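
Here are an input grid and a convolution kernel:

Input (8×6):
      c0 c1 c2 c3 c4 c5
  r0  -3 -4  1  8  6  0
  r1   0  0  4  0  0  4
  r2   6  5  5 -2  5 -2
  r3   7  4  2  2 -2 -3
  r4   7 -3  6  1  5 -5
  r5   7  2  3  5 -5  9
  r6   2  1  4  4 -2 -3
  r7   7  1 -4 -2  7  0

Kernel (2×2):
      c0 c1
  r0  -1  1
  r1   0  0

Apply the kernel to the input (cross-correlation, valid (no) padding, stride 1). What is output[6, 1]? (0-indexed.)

3

The receptive field on the input at this output position is [1 4 / 1 -4]. Elementwise product with the kernel and sum: 1·-1 + 4·1.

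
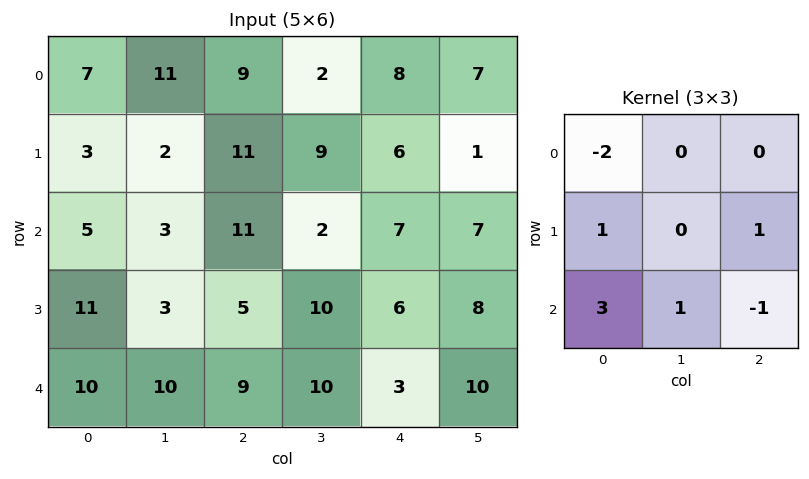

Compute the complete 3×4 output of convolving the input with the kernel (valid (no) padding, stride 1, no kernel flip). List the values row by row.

Output[0,0]: The receptive field on the input at this output position is [7 11 9 / 3 2 11 / 5 3 11]. Elementwise product with the kernel and sum: 7·-2 + 3·1 + 11·1 + 5·3 + 3·1 + 11·-1.

7 7 27 12
41 5 15 19
37 36 23 37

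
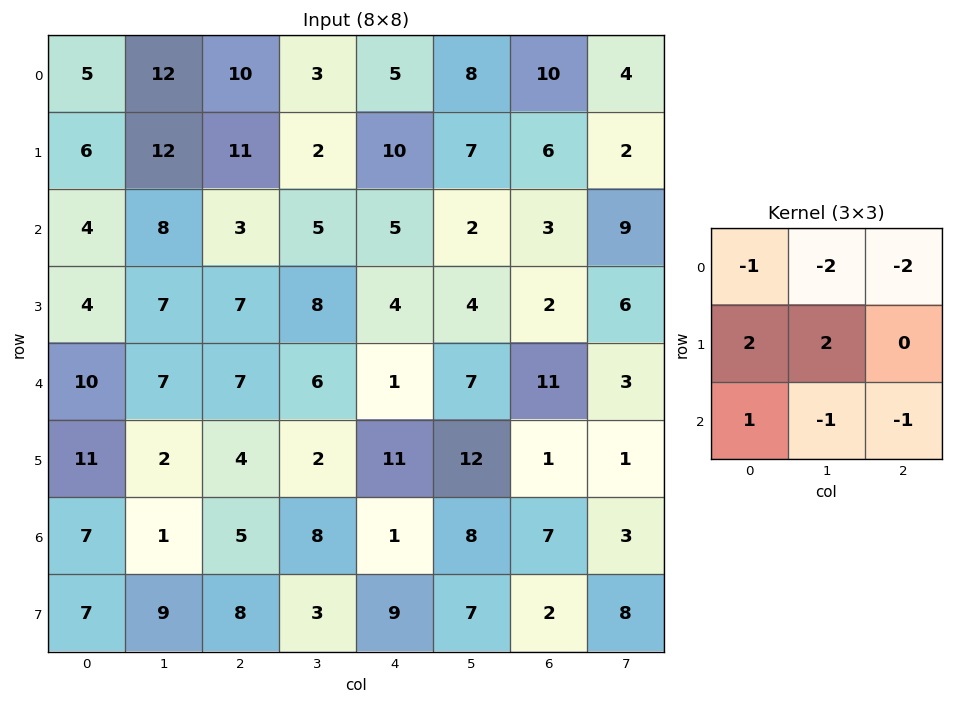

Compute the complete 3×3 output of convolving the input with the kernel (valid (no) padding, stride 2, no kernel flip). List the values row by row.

-20 -7 -7
-8 7 -16
-11 -13 -5

Output[0,0]: The receptive field on the input at this output position is [5 12 10 / 6 12 11 / 4 8 3]. Elementwise product with the kernel and sum: 5·-1 + 12·-2 + 10·-2 + 6·2 + 12·2 + 4·1 + 8·-1 + 3·-1.
Output[0,1]: The receptive field on the input at this output position is [10 3 5 / 11 2 10 / 3 5 5]. Elementwise product with the kernel and sum: 10·-1 + 3·-2 + 5·-2 + 11·2 + 2·2 + 3·1 + 5·-1 + 5·-1.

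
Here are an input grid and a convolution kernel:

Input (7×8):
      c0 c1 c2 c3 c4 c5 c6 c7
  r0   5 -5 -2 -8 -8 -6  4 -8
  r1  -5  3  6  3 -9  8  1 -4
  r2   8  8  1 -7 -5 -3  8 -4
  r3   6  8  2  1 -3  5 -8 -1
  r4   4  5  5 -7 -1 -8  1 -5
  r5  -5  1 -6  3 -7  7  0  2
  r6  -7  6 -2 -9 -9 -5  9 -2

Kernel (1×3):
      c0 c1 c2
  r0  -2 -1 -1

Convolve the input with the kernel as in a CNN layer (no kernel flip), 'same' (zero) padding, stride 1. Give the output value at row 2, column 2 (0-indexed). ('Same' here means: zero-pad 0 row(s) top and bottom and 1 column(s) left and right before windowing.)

-10

The receptive field on the zero-padded input at this output position is [8 1 -7]. Elementwise product with the kernel and sum: 8·-2 + 1·-1 + -7·-1.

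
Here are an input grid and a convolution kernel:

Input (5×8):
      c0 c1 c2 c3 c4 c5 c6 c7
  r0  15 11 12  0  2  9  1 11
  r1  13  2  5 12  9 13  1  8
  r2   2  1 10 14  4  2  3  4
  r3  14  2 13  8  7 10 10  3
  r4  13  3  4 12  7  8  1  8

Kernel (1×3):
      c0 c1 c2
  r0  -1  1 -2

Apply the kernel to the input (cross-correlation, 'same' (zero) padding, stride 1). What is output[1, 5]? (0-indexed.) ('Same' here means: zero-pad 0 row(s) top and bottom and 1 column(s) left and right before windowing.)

The receptive field on the zero-padded input at this output position is [9 13 1]. Elementwise product with the kernel and sum: 9·-1 + 13·1 + 1·-2.

2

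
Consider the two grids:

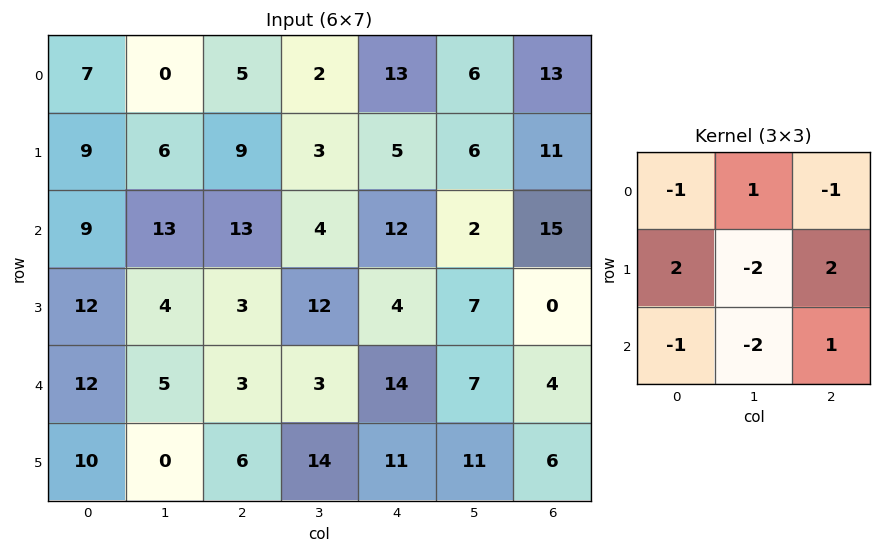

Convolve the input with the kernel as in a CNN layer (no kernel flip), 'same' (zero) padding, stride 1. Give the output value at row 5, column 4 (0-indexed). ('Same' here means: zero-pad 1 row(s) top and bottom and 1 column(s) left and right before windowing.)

The receptive field on the zero-padded input at this output position is [3 14 7 / 14 11 11 / 0 0 0]. Elementwise product with the kernel and sum: 3·-1 + 14·1 + 7·-1 + 14·2 + 11·-2 + 11·2 + 0·-1 + 0·-2 + 0·1.

32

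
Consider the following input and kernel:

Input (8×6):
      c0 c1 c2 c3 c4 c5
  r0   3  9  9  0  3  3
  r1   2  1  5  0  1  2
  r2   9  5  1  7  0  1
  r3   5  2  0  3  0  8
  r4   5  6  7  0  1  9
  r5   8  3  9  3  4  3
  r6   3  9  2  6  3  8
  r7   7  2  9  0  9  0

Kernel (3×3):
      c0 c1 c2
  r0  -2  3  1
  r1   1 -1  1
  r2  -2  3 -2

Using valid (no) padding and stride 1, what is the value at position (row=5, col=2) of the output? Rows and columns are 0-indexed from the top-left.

-42

The receptive field on the input at this output position is [9 3 4 / 2 6 3 / 9 0 9]. Elementwise product with the kernel and sum: 9·-2 + 3·3 + 4·1 + 2·1 + 6·-1 + 3·1 + 9·-2 + 0·3 + 9·-2.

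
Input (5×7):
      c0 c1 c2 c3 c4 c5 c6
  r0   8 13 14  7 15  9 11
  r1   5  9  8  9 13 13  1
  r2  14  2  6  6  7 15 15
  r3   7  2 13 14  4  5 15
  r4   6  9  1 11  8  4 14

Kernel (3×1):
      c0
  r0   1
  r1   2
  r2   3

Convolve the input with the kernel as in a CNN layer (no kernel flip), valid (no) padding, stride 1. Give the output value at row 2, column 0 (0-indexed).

The receptive field on the input at this output position is [14 / 7 / 6]. Elementwise product with the kernel and sum: 14·1 + 7·2 + 6·3.

46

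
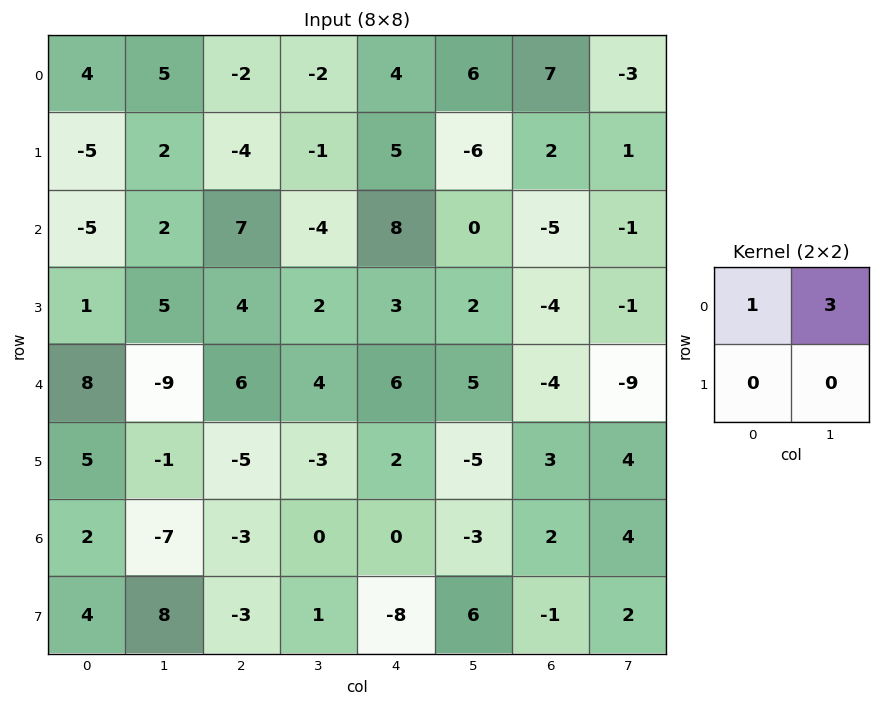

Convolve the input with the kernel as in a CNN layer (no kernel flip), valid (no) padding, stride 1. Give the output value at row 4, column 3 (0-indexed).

The receptive field on the input at this output position is [4 6 / -3 2]. Elementwise product with the kernel and sum: 4·1 + 6·3.

22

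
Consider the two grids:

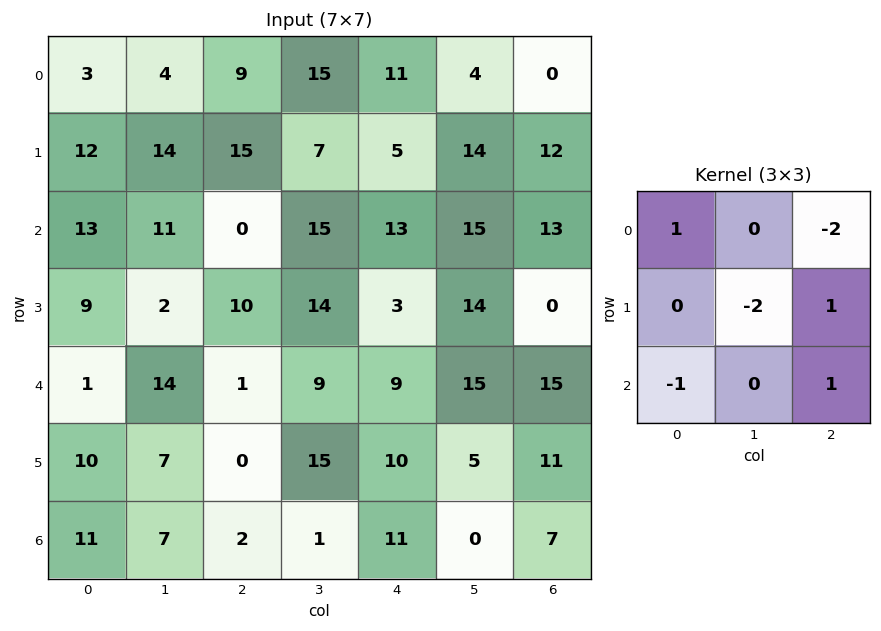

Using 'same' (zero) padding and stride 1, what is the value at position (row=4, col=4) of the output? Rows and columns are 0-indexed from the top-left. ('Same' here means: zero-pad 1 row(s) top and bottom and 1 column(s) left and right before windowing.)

The receptive field on the zero-padded input at this output position is [14 3 14 / 9 9 15 / 15 10 5]. Elementwise product with the kernel and sum: 14·1 + 14·-2 + 9·-2 + 15·1 + 15·-1 + 5·1.

-27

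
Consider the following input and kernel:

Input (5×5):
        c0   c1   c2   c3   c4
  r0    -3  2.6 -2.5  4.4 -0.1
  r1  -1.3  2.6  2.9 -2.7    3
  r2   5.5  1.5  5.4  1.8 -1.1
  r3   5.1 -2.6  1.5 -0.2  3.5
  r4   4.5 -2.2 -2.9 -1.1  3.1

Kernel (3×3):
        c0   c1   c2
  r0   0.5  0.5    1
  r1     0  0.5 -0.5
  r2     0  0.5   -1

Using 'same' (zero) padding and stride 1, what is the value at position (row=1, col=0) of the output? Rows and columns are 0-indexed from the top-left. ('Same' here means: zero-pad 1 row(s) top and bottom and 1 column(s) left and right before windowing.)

0.4

The receptive field on the zero-padded input at this output position is [0 -3 2.6 / 0 -1.3 2.6 / 0 5.5 1.5]. Elementwise product with the kernel and sum: 0·0.5 + -3·0.5 + 2.6·1 + -1.3·0.5 + 2.6·-0.5 + 5.5·0.5 + 1.5·-1.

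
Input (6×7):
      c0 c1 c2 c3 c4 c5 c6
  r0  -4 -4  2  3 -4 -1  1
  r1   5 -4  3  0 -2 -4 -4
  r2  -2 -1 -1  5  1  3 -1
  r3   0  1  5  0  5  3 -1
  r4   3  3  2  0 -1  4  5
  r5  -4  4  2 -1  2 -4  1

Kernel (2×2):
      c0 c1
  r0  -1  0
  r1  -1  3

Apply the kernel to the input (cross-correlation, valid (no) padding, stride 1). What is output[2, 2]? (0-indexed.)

The receptive field on the input at this output position is [-1 5 / 5 0]. Elementwise product with the kernel and sum: -1·-1 + 5·-1 + 0·3.

-4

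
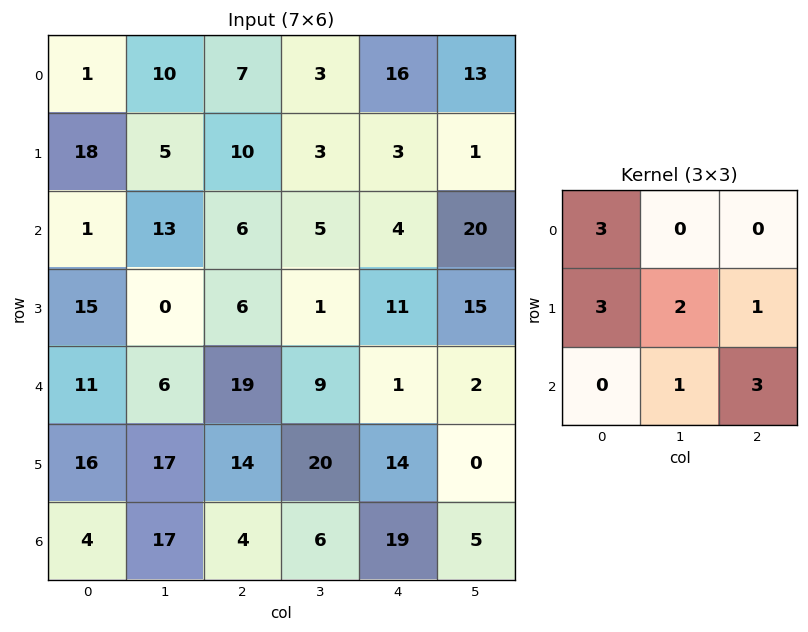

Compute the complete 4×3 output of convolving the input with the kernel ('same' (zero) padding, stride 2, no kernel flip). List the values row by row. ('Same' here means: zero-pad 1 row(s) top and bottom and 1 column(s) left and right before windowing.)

45 66 60
30 80 108
95 139 48
25 116 121

Output[0,0]: The receptive field on the zero-padded input at this output position is [0 0 0 / 0 1 10 / 0 18 5]. Elementwise product with the kernel and sum: 0·3 + 0·3 + 1·2 + 10·1 + 18·1 + 5·3.
Output[0,1]: The receptive field on the zero-padded input at this output position is [0 0 0 / 10 7 3 / 5 10 3]. Elementwise product with the kernel and sum: 0·3 + 10·3 + 7·2 + 3·1 + 10·1 + 3·3.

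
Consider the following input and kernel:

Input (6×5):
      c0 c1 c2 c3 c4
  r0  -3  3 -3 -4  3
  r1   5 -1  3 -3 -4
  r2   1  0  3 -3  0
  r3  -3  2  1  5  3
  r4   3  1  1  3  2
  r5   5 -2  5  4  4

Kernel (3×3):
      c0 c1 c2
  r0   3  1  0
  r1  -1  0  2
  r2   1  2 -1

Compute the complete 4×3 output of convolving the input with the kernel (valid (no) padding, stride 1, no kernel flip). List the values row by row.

-7 10 -27
19 -7 11
12 11 16
-12 16 20

Output[0,0]: The receptive field on the input at this output position is [-3 3 -3 / 5 -1 3 / 1 0 3]. Elementwise product with the kernel and sum: -3·3 + 3·1 + 5·-1 + 3·2 + 1·1 + 0·2 + 3·-1.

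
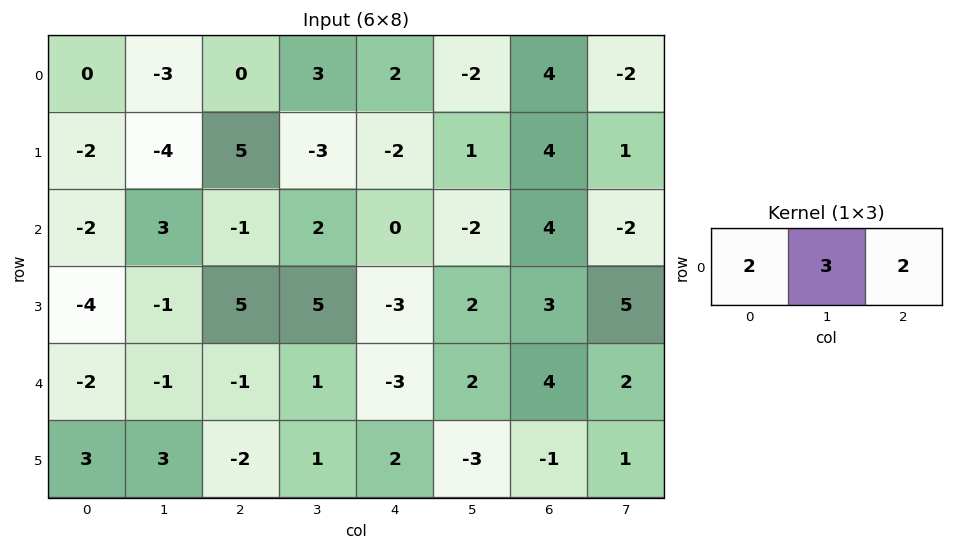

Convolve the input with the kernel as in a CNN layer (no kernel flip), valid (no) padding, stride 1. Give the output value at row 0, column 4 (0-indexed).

6

The receptive field on the input at this output position is [2 -2 4]. Elementwise product with the kernel and sum: 2·2 + -2·3 + 4·2.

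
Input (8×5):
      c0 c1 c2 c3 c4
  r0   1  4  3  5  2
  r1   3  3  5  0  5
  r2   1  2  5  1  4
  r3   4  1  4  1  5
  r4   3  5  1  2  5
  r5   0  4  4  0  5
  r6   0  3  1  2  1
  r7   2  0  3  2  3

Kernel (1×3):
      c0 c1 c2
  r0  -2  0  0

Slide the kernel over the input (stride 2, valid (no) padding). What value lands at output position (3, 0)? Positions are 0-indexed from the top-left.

0

The receptive field on the input at this output position is [0 3 1]. Elementwise product with the kernel and sum: 0·-2.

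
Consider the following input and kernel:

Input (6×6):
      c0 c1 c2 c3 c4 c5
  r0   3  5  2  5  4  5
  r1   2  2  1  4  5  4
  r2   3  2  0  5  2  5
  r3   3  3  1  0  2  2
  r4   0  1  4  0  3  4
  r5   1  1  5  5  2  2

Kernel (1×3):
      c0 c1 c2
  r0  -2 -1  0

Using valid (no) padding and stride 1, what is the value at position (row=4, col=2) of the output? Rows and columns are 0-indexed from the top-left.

The receptive field on the input at this output position is [4 0 3]. Elementwise product with the kernel and sum: 4·-2 + 0·-1.

-8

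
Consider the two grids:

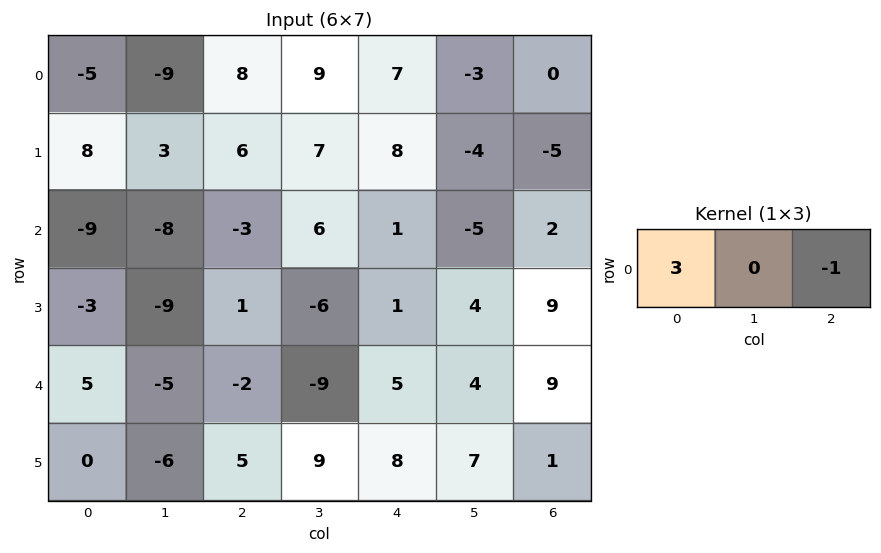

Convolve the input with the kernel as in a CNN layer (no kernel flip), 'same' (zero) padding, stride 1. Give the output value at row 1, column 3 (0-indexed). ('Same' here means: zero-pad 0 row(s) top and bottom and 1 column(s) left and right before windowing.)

The receptive field on the zero-padded input at this output position is [6 7 8]. Elementwise product with the kernel and sum: 6·3 + 8·-1.

10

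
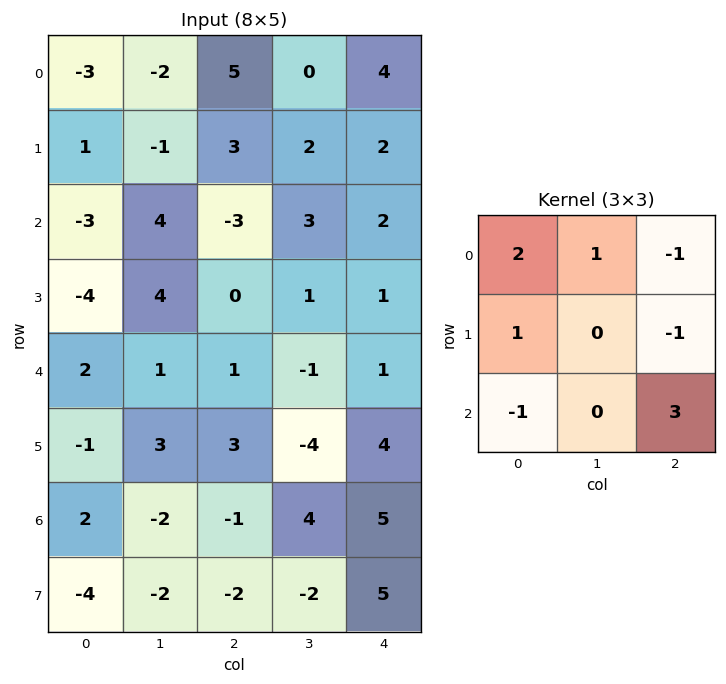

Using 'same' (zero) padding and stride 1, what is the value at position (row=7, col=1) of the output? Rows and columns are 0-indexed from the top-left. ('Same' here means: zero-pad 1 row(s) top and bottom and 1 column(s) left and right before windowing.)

1

The receptive field on the zero-padded input at this output position is [2 -2 -1 / -4 -2 -2 / 0 0 0]. Elementwise product with the kernel and sum: 2·2 + -2·1 + -1·-1 + -4·1 + -2·-1 + 0·-1 + 0·3.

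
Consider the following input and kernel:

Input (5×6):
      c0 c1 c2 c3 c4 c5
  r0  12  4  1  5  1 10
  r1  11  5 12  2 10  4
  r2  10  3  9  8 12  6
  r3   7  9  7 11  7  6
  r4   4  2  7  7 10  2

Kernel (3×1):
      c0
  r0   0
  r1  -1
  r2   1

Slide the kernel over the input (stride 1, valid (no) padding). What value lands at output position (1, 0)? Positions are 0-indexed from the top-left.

The receptive field on the input at this output position is [11 / 10 / 7]. Elementwise product with the kernel and sum: 10·-1 + 7·1.

-3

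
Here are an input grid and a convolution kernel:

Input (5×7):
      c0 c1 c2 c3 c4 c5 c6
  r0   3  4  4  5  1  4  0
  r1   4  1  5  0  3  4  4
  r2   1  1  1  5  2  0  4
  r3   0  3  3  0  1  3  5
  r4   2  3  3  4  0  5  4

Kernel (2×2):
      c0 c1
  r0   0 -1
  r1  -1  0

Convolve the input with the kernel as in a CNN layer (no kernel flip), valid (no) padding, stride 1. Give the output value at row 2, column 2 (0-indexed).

The receptive field on the input at this output position is [1 5 / 3 0]. Elementwise product with the kernel and sum: 5·-1 + 3·-1.

-8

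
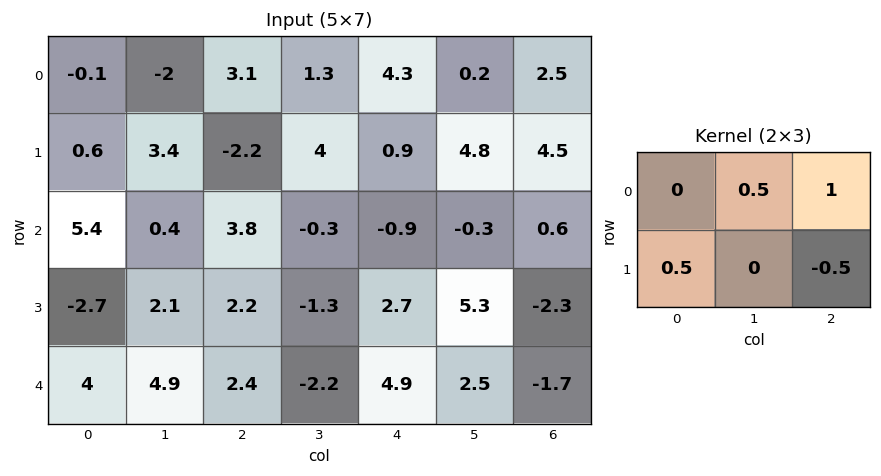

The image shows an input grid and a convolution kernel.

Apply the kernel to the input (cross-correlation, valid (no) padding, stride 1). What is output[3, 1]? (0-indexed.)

3.35

The receptive field on the input at this output position is [2.1 2.2 -1.3 / 4.9 2.4 -2.2]. Elementwise product with the kernel and sum: 2.2·0.5 + -1.3·1 + 4.9·0.5 + -2.2·-0.5.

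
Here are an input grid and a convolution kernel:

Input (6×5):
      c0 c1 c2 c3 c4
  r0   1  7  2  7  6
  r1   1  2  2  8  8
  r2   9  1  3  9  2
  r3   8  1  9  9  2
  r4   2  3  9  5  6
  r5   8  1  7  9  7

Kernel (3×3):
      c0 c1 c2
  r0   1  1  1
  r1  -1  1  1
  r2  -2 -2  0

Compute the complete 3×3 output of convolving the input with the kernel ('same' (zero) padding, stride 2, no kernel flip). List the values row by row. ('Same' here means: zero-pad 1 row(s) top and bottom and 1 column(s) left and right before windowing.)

6 -6 -33
-3 3 -13
-2 14 -20

Output[0,0]: The receptive field on the zero-padded input at this output position is [0 0 0 / 0 1 7 / 0 1 2]. Elementwise product with the kernel and sum: 0·1 + 0·1 + 0·1 + 0·-1 + 1·1 + 7·1 + 0·-2 + 1·-2.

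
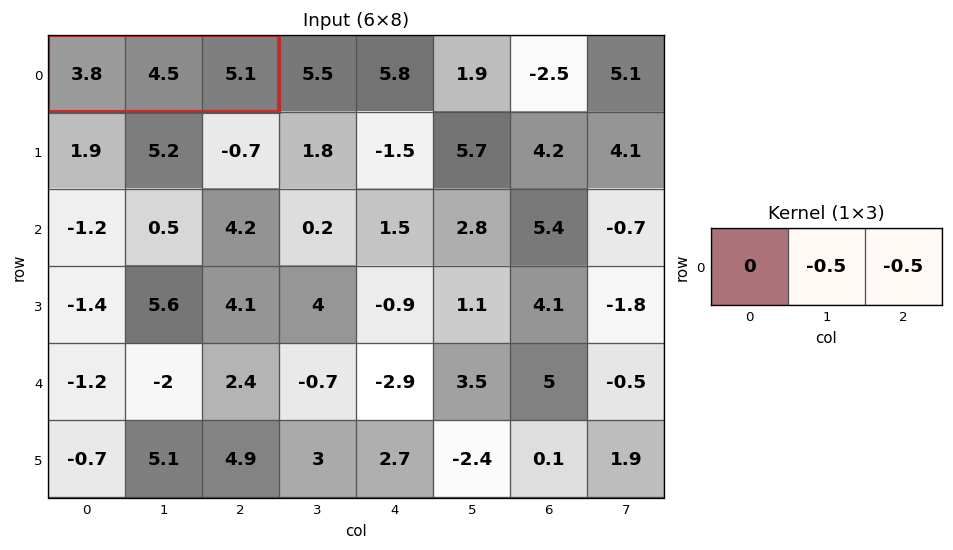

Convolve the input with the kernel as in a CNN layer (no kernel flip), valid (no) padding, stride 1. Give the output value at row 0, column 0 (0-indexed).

-4.8

The receptive field on the input at this output position is [3.8 4.5 5.1]. Elementwise product with the kernel and sum: 4.5·-0.5 + 5.1·-0.5.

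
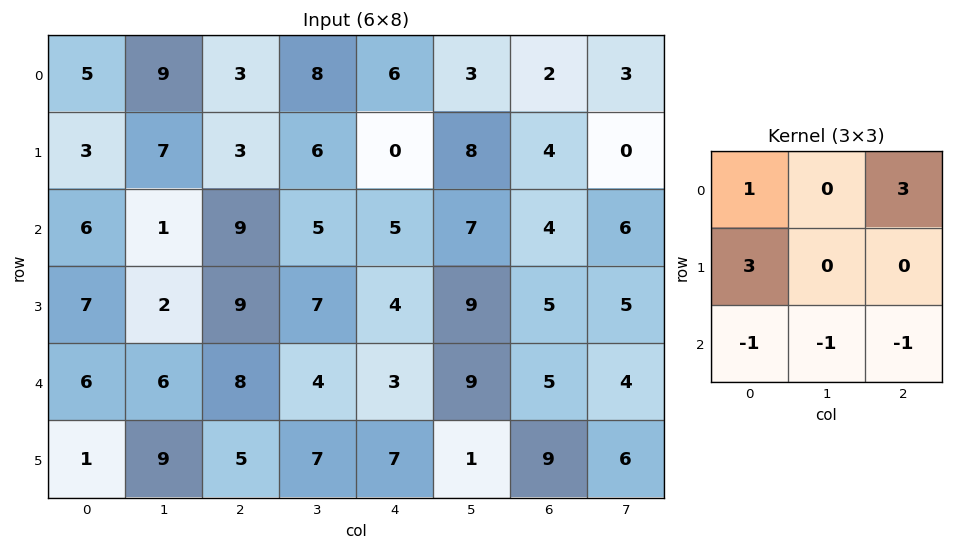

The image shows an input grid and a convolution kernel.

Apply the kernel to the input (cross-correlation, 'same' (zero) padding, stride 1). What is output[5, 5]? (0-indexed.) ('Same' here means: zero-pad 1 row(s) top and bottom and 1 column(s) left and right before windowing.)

39

The receptive field on the zero-padded input at this output position is [3 9 5 / 7 1 9 / 0 0 0]. Elementwise product with the kernel and sum: 3·1 + 5·3 + 7·3 + 0·-1 + 0·-1 + 0·-1.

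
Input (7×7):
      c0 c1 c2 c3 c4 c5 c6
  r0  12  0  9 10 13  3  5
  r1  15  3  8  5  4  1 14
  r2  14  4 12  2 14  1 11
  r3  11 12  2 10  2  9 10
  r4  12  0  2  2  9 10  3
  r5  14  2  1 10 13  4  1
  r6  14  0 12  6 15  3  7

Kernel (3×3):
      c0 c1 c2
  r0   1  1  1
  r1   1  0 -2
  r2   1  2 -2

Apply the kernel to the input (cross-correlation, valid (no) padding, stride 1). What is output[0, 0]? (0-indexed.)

The receptive field on the input at this output position is [12 0 9 / 15 3 8 / 14 4 12]. Elementwise product with the kernel and sum: 12·1 + 0·1 + 9·1 + 15·1 + 8·-2 + 14·1 + 4·2 + 12·-2.

18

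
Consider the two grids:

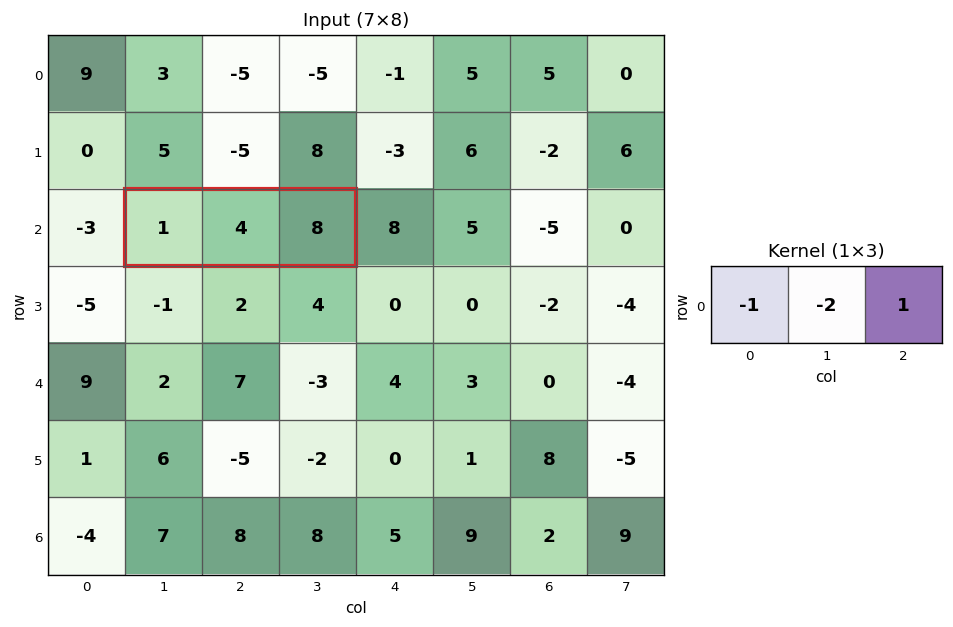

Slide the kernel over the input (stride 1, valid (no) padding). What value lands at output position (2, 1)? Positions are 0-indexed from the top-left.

-1

The receptive field on the input at this output position is [1 4 8]. Elementwise product with the kernel and sum: 1·-1 + 4·-2 + 8·1.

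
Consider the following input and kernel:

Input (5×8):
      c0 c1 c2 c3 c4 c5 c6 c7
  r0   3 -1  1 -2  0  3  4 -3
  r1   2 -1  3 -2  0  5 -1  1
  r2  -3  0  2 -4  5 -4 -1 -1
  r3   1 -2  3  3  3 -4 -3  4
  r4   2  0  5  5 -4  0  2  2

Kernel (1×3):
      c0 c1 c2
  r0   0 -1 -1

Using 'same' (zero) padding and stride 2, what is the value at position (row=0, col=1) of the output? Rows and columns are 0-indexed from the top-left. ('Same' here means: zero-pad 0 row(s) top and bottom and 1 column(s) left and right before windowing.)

The receptive field on the zero-padded input at this output position is [-1 1 -2]. Elementwise product with the kernel and sum: 1·-1 + -2·-1.

1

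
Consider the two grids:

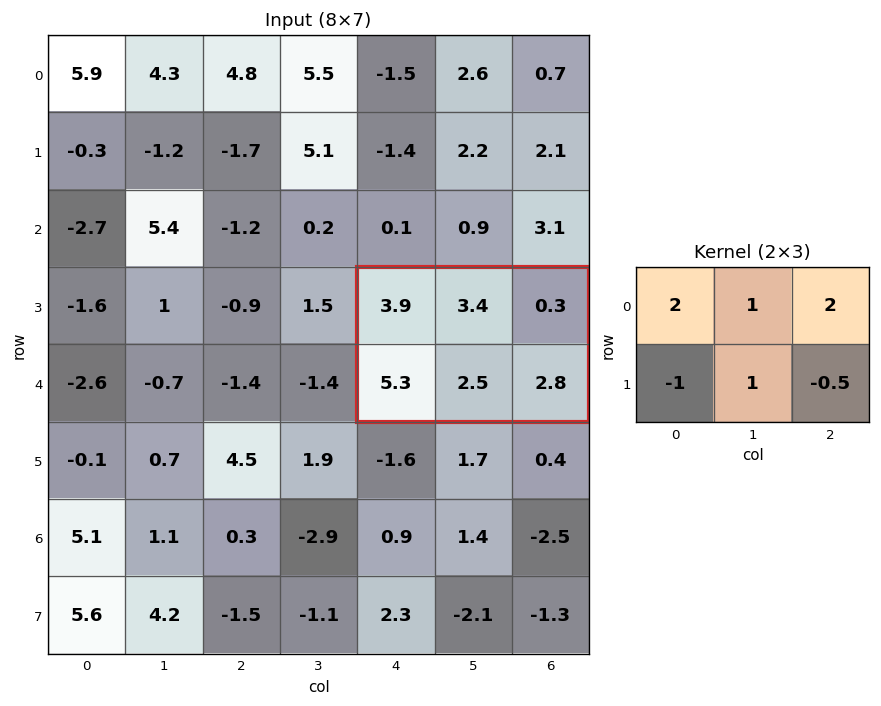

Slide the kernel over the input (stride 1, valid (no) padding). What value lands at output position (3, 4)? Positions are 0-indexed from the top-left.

7.6

The receptive field on the input at this output position is [3.9 3.4 0.3 / 5.3 2.5 2.8]. Elementwise product with the kernel and sum: 3.9·2 + 3.4·1 + 0.3·2 + 5.3·-1 + 2.5·1 + 2.8·-0.5.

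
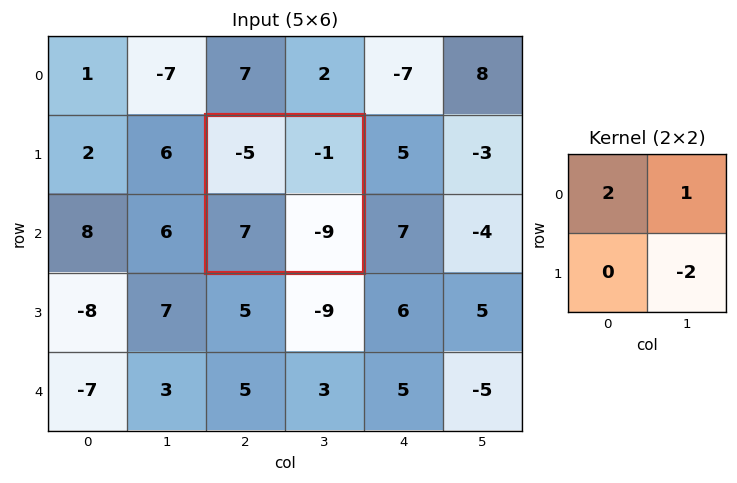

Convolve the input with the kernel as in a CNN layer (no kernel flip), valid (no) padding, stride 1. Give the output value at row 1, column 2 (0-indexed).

7

The receptive field on the input at this output position is [-5 -1 / 7 -9]. Elementwise product with the kernel and sum: -5·2 + -1·1 + -9·-2.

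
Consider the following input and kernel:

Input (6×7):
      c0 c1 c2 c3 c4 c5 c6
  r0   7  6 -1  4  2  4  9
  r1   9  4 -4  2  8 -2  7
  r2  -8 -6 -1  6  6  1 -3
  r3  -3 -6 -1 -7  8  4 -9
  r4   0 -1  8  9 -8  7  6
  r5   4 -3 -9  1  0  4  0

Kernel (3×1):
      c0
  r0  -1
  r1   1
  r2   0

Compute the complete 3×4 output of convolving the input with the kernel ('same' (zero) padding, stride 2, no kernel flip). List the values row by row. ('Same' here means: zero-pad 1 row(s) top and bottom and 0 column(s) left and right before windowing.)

Output[0,0]: The receptive field on the zero-padded input at this output position is [0 / 7 / 9]. Elementwise product with the kernel and sum: 0·-1 + 7·1.

7 -1 2 9
-17 3 -2 -10
3 9 -16 15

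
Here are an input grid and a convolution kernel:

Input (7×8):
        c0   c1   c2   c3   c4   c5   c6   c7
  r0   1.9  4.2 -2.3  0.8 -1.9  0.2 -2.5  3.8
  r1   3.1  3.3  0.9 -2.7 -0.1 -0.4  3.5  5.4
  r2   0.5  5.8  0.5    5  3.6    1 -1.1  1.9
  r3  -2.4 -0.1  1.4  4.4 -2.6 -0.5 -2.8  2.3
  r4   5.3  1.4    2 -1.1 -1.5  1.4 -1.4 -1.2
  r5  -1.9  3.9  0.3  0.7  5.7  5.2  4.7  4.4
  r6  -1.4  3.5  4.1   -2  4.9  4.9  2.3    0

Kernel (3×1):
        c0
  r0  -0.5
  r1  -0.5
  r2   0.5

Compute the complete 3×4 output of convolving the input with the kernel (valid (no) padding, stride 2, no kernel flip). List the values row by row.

-2.25 0.95 2.8 -1.05
3.6 0.05 -1.25 1.25
-2.4 0.9 0.35 -0.5

Output[0,0]: The receptive field on the input at this output position is [1.9 / 3.1 / 0.5]. Elementwise product with the kernel and sum: 1.9·-0.5 + 3.1·-0.5 + 0.5·0.5.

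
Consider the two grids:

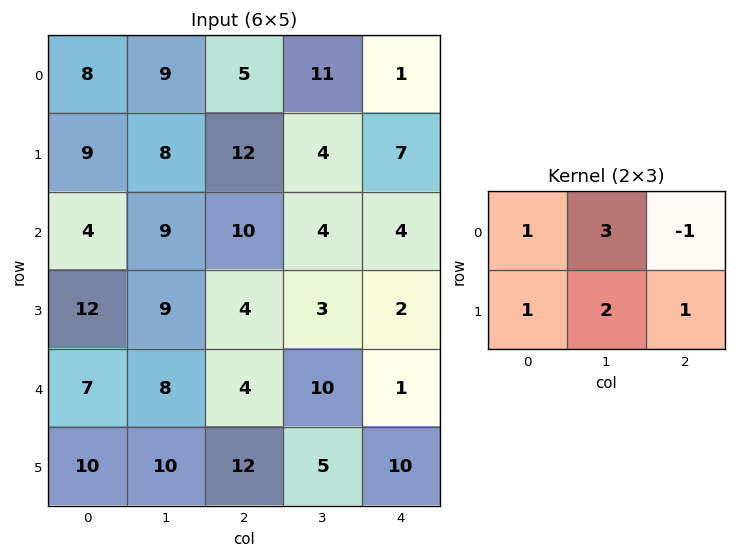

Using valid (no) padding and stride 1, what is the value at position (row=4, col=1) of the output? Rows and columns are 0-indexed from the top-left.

49

The receptive field on the input at this output position is [8 4 10 / 10 12 5]. Elementwise product with the kernel and sum: 8·1 + 4·3 + 10·-1 + 10·1 + 12·2 + 5·1.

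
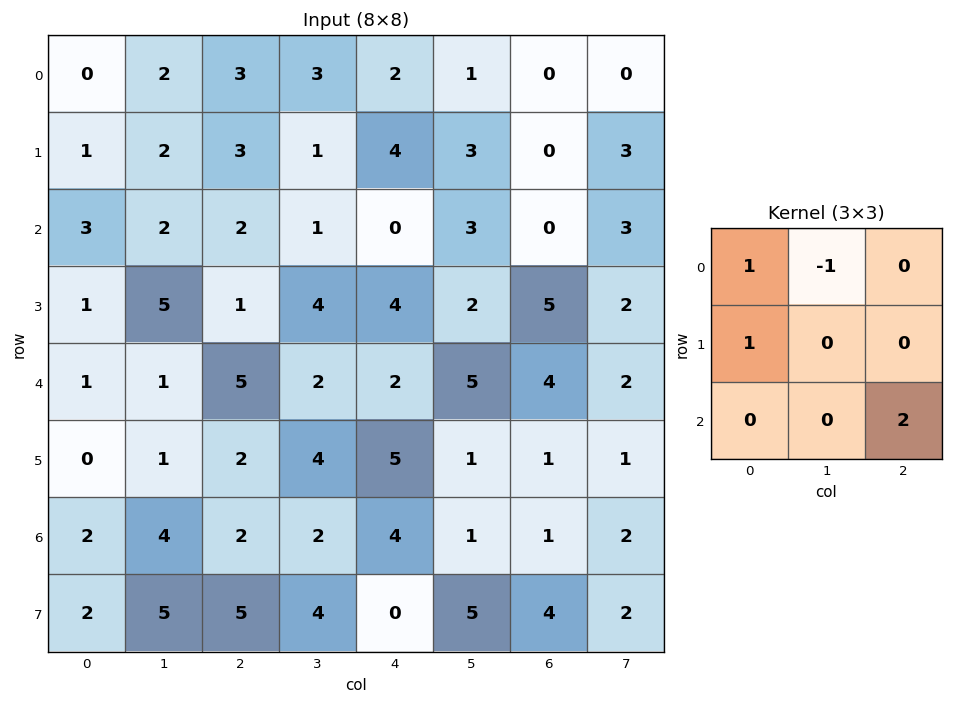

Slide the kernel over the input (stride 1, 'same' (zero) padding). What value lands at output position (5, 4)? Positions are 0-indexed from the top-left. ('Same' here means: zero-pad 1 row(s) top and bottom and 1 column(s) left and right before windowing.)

The receptive field on the zero-padded input at this output position is [2 2 5 / 4 5 1 / 2 4 1]. Elementwise product with the kernel and sum: 2·1 + 2·-1 + 4·1 + 1·2.

6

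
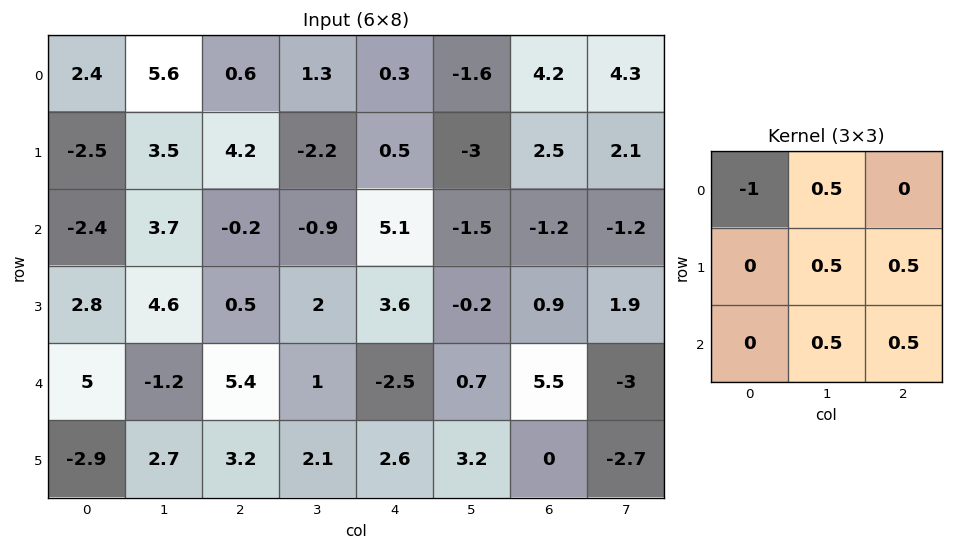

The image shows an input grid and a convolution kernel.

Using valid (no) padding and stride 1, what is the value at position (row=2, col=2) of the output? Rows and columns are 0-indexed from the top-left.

The receptive field on the input at this output position is [-0.2 -0.9 5.1 / 0.5 2 3.6 / 5.4 1 -2.5]. Elementwise product with the kernel and sum: -0.2·-1 + -0.9·0.5 + 2·0.5 + 3.6·0.5 + 1·0.5 + -2.5·0.5.

1.8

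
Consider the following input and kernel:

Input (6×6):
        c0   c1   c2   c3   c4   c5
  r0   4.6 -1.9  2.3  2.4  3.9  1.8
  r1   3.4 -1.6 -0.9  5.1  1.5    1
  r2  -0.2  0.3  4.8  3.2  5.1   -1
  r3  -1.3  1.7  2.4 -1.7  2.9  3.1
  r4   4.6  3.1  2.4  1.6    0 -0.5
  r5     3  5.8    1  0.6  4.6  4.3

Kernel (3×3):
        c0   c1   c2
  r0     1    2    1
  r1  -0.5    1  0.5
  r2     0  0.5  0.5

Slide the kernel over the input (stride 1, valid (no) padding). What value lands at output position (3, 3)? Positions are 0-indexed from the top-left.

The receptive field on the input at this output position is [-1.7 2.9 3.1 / 1.6 0 -0.5 / 0.6 4.6 4.3]. Elementwise product with the kernel and sum: -1.7·1 + 2.9·2 + 3.1·1 + 1.6·-0.5 + 0·1 + -0.5·0.5 + 4.6·0.5 + 4.3·0.5.

10.6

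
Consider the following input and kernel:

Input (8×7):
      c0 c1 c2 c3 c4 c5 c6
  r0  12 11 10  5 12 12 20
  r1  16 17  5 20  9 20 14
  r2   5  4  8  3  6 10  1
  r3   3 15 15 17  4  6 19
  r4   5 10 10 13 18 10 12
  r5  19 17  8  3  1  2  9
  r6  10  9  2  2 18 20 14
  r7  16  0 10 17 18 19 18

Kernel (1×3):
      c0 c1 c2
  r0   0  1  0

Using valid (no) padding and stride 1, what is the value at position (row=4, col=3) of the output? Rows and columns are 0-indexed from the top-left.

18

The receptive field on the input at this output position is [13 18 10]. Elementwise product with the kernel and sum: 18·1.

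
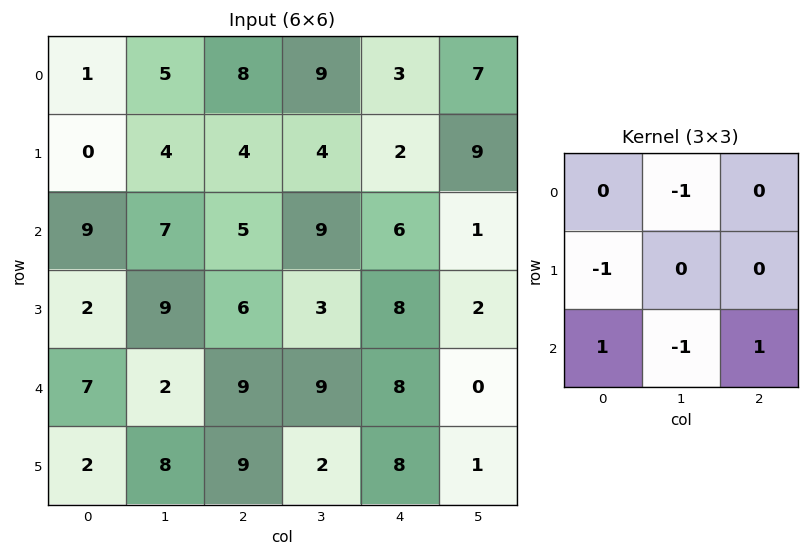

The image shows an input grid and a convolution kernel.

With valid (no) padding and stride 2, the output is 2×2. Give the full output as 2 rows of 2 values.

2 -11
5 -7

Output[0,0]: The receptive field on the input at this output position is [1 5 8 / 0 4 4 / 9 7 5]. Elementwise product with the kernel and sum: 5·-1 + 0·-1 + 9·1 + 7·-1 + 5·1.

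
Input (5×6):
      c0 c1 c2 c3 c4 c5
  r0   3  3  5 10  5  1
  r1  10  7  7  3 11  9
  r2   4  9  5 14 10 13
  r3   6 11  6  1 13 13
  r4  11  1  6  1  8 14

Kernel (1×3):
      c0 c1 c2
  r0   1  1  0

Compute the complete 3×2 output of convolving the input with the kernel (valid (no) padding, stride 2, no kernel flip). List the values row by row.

Output[0,0]: The receptive field on the input at this output position is [3 3 5]. Elementwise product with the kernel and sum: 3·1 + 3·1.
Output[0,1]: The receptive field on the input at this output position is [5 10 5]. Elementwise product with the kernel and sum: 5·1 + 10·1.

6 15
13 19
12 7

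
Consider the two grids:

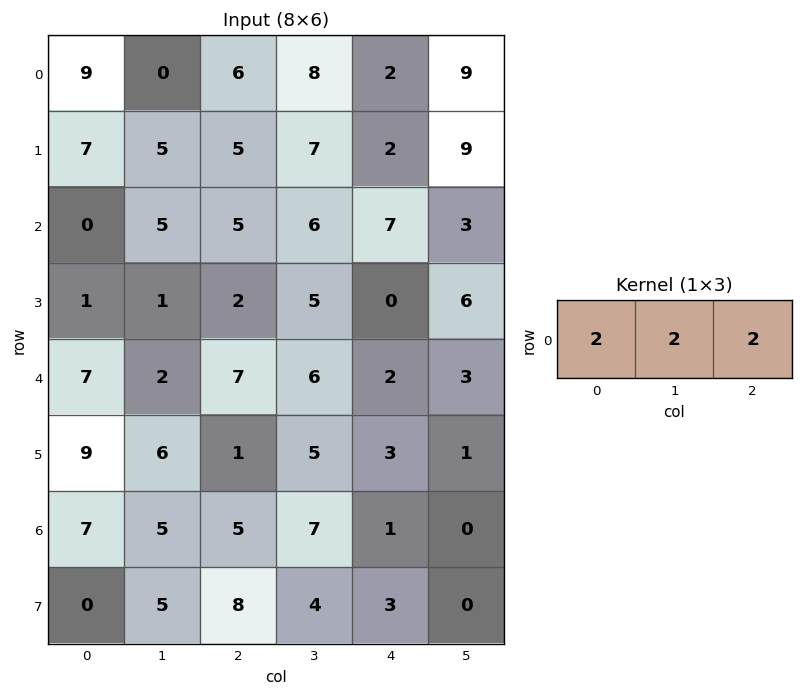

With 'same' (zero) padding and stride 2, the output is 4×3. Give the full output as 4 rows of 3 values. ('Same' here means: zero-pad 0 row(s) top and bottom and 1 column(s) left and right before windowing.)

18 28 38
10 32 32
18 30 22
24 34 16

Output[0,0]: The receptive field on the zero-padded input at this output position is [0 9 0]. Elementwise product with the kernel and sum: 0·2 + 9·2 + 0·2.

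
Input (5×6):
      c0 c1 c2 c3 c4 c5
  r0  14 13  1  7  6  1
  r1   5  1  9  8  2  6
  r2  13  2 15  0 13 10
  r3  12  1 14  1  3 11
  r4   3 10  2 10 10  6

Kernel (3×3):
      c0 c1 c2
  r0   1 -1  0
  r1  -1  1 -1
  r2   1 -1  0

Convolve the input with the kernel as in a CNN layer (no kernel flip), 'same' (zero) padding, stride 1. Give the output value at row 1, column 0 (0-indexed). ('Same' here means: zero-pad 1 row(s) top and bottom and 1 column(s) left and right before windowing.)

-23

The receptive field on the zero-padded input at this output position is [0 14 13 / 0 5 1 / 0 13 2]. Elementwise product with the kernel and sum: 0·1 + 14·-1 + 0·-1 + 5·1 + 1·-1 + 0·1 + 13·-1.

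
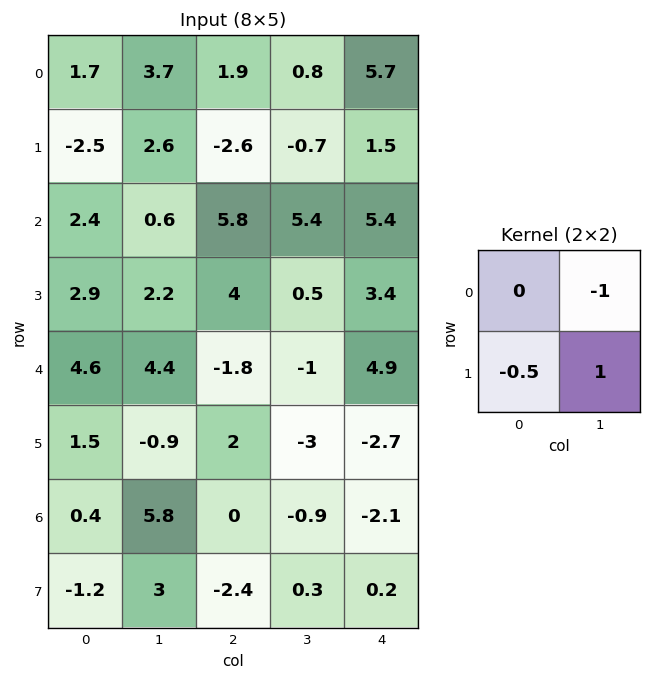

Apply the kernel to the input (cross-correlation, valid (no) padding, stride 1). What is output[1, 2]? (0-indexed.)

The receptive field on the input at this output position is [-2.6 -0.7 / 5.8 5.4]. Elementwise product with the kernel and sum: -0.7·-1 + 5.8·-0.5 + 5.4·1.

3.2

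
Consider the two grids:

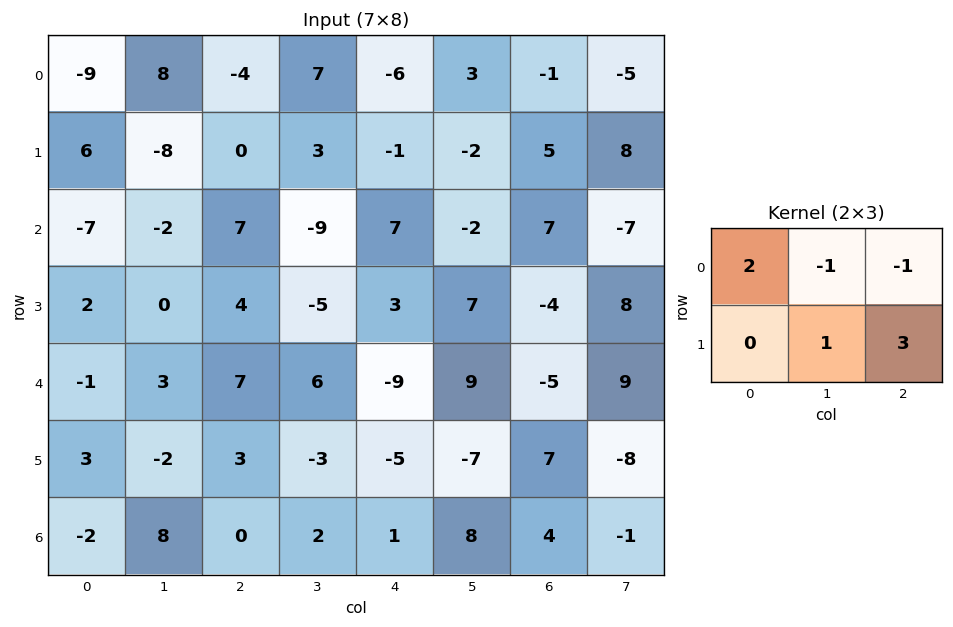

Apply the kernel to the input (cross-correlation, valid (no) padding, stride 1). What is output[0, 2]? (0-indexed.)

The receptive field on the input at this output position is [-4 7 -6 / 0 3 -1]. Elementwise product with the kernel and sum: -4·2 + 7·-1 + -6·-1 + 3·1 + -1·3.

-9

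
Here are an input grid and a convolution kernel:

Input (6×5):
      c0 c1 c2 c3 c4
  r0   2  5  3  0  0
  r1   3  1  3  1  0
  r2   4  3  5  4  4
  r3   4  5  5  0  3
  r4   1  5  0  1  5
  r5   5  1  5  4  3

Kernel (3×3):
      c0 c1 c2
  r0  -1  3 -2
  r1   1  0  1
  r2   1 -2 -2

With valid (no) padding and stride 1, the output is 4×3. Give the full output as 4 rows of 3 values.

Output[0,0]: The receptive field on the input at this output position is [2 5 3 / 3 1 3 / 4 3 5]. Elementwise product with the kernel and sum: 2·-1 + 5·3 + 3·-2 + 3·1 + 3·1 + 4·1 + 3·-2 + 5·-2.
Output[0,1]: The receptive field on the input at this output position is [5 3 0 / 1 3 1 / 3 5 4]. Elementwise product with the kernel and sum: 5·-1 + 3·3 + 0·-2 + 1·1 + 1·1 + 3·1 + 5·-2 + 4·-2.

1 -9 -11
-13 8 8
-5 12 -5
-5 -1 -15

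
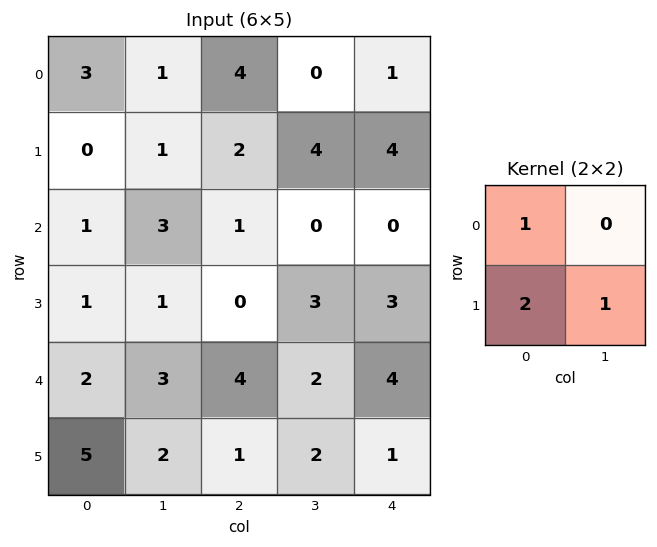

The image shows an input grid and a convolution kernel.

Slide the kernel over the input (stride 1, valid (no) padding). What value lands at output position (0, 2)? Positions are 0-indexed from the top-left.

12

The receptive field on the input at this output position is [4 0 / 2 4]. Elementwise product with the kernel and sum: 4·1 + 2·2 + 4·1.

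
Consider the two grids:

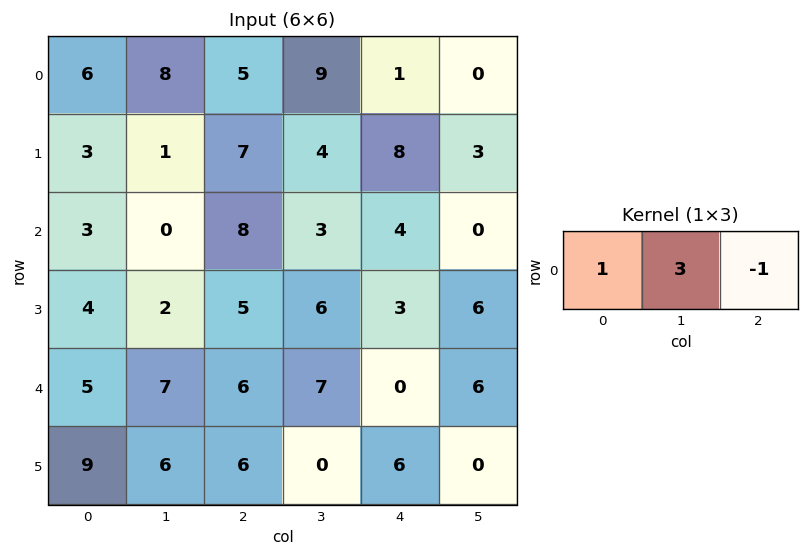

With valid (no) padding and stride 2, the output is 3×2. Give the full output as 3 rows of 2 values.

Output[0,0]: The receptive field on the input at this output position is [6 8 5]. Elementwise product with the kernel and sum: 6·1 + 8·3 + 5·-1.
Output[0,1]: The receptive field on the input at this output position is [5 9 1]. Elementwise product with the kernel and sum: 5·1 + 9·3 + 1·-1.

25 31
-5 13
20 27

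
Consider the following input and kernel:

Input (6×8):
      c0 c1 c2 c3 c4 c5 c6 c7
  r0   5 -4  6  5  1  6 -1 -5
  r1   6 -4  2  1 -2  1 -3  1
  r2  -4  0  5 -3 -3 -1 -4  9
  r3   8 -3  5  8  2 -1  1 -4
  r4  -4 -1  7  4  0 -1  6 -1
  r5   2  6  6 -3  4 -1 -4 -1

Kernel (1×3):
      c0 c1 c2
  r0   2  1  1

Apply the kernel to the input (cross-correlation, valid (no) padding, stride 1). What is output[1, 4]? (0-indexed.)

-6

The receptive field on the input at this output position is [-2 1 -3]. Elementwise product with the kernel and sum: -2·2 + 1·1 + -3·1.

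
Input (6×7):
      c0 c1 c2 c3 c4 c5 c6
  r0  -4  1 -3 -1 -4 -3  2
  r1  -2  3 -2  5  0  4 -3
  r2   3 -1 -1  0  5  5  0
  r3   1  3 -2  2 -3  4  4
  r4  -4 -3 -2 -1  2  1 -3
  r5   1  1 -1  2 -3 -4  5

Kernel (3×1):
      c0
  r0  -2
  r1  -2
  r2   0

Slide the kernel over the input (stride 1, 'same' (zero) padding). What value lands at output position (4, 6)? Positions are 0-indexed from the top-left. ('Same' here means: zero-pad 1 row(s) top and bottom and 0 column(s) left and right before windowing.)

-2

The receptive field on the zero-padded input at this output position is [4 / -3 / 5]. Elementwise product with the kernel and sum: 4·-2 + -3·-2.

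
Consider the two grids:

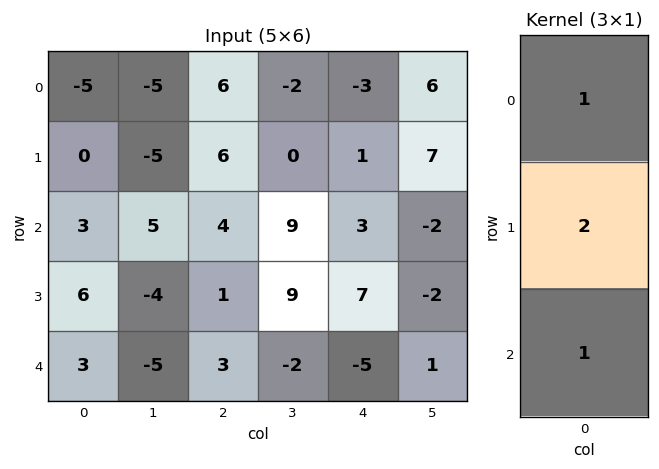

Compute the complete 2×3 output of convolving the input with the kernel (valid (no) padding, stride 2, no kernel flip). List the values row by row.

Output[0,0]: The receptive field on the input at this output position is [-5 / 0 / 3]. Elementwise product with the kernel and sum: -5·1 + 0·2 + 3·1.
Output[0,1]: The receptive field on the input at this output position is [6 / 6 / 4]. Elementwise product with the kernel and sum: 6·1 + 6·2 + 4·1.

-2 22 2
18 9 12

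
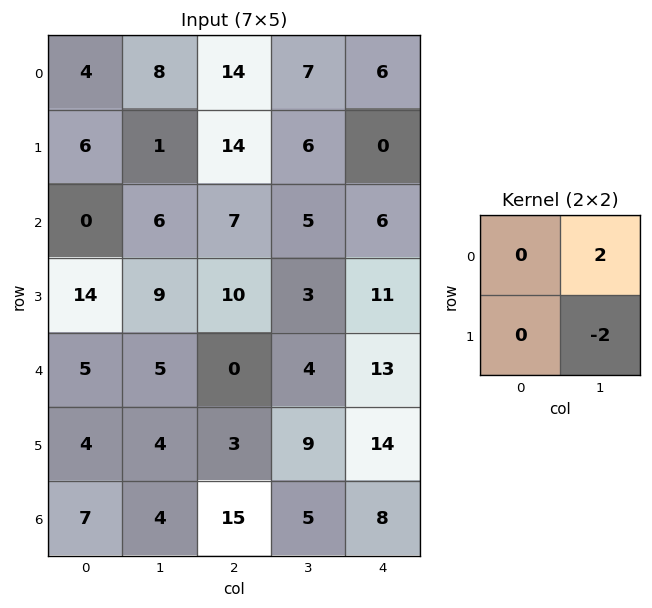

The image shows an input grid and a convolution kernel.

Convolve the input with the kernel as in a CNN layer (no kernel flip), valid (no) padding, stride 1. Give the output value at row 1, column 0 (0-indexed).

The receptive field on the input at this output position is [6 1 / 0 6]. Elementwise product with the kernel and sum: 1·2 + 6·-2.

-10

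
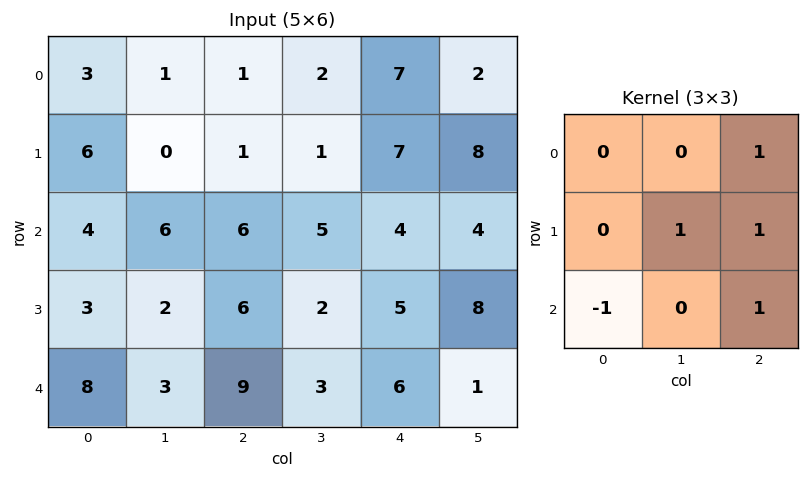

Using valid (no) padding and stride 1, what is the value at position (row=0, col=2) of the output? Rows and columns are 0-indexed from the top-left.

13

The receptive field on the input at this output position is [1 2 7 / 1 1 7 / 6 5 4]. Elementwise product with the kernel and sum: 7·1 + 1·1 + 7·1 + 6·-1 + 4·1.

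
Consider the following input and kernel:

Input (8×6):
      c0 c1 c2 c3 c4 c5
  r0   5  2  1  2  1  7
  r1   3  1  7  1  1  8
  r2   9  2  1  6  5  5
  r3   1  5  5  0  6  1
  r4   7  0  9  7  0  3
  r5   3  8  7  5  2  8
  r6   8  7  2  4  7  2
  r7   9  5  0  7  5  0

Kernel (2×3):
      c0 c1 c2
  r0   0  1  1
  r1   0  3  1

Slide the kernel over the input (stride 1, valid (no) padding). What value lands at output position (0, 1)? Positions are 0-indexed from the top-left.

25

The receptive field on the input at this output position is [2 1 2 / 1 7 1]. Elementwise product with the kernel and sum: 1·1 + 2·1 + 7·3 + 1·1.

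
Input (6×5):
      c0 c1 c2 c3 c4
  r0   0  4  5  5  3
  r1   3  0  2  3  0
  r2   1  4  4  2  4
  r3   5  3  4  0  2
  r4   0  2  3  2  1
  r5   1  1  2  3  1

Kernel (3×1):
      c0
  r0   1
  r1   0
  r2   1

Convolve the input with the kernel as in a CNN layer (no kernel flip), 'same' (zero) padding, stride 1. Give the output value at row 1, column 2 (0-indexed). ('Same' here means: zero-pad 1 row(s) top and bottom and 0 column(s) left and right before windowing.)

9

The receptive field on the zero-padded input at this output position is [5 / 2 / 4]. Elementwise product with the kernel and sum: 5·1 + 4·1.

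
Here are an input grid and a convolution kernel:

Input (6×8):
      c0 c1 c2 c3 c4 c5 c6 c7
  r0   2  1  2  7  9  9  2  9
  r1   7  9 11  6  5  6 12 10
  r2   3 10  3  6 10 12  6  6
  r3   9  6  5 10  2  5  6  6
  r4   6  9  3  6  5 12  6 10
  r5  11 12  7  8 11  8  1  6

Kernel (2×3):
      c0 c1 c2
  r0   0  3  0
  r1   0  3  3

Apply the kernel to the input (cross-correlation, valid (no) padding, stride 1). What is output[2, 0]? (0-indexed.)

The receptive field on the input at this output position is [3 10 3 / 9 6 5]. Elementwise product with the kernel and sum: 10·3 + 6·3 + 5·3.

63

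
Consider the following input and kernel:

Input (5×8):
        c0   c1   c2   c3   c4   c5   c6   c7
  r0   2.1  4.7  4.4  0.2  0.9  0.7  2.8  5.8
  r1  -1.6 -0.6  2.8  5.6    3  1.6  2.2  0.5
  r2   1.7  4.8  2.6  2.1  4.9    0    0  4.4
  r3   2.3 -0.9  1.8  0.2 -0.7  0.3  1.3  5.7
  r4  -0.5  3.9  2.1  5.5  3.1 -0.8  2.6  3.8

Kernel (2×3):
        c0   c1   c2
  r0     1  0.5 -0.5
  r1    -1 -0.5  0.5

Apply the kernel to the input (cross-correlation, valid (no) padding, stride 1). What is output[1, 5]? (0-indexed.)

4.65

The receptive field on the input at this output position is [1.6 2.2 0.5 / 0 0 4.4]. Elementwise product with the kernel and sum: 1.6·1 + 2.2·0.5 + 0.5·-0.5 + 0·-1 + 0·-0.5 + 4.4·0.5.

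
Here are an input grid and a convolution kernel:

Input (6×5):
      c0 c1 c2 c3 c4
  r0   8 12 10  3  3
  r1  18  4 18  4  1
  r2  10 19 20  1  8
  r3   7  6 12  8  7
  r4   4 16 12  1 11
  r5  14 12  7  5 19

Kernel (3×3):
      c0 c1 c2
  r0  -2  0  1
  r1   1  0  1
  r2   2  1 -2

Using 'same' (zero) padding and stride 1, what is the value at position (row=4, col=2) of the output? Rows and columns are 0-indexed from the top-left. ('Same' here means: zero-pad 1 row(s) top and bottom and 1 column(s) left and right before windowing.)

The receptive field on the zero-padded input at this output position is [6 12 8 / 16 12 1 / 12 7 5]. Elementwise product with the kernel and sum: 6·-2 + 8·1 + 16·1 + 1·1 + 12·2 + 7·1 + 5·-2.

34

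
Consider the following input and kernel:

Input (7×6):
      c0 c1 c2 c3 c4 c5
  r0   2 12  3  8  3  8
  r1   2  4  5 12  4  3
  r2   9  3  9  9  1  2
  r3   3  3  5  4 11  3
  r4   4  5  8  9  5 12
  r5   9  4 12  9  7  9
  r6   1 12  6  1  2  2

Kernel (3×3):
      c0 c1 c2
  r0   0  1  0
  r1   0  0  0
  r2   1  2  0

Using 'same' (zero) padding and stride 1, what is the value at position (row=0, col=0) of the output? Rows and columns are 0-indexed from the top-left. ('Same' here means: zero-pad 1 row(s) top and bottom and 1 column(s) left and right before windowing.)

4

The receptive field on the zero-padded input at this output position is [0 0 0 / 0 2 12 / 0 2 4]. Elementwise product with the kernel and sum: 0·1 + 0·1 + 2·2.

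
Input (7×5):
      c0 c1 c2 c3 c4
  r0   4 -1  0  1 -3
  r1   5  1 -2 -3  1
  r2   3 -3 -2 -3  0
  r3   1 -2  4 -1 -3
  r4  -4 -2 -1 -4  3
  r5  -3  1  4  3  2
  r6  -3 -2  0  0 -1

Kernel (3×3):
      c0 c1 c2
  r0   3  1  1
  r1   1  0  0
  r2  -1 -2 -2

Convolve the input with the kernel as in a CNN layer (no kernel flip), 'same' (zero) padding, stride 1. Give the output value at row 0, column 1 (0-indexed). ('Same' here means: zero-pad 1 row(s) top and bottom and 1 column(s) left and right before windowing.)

1

The receptive field on the zero-padded input at this output position is [0 0 0 / 4 -1 0 / 5 1 -2]. Elementwise product with the kernel and sum: 0·3 + 0·1 + 0·1 + 4·1 + 5·-1 + 1·-2 + -2·-2.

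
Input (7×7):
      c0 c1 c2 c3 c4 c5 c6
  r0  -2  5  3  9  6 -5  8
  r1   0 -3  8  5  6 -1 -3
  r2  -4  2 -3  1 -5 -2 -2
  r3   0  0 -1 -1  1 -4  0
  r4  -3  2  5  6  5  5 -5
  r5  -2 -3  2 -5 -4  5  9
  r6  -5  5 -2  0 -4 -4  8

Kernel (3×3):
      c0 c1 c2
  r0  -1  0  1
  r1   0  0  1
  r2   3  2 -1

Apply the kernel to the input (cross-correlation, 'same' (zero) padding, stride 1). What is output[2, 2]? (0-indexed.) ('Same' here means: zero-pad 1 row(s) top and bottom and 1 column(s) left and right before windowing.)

8

The receptive field on the zero-padded input at this output position is [-3 8 5 / 2 -3 1 / 0 -1 -1]. Elementwise product with the kernel and sum: -3·-1 + 5·1 + 1·1 + 0·3 + -1·2 + -1·-1.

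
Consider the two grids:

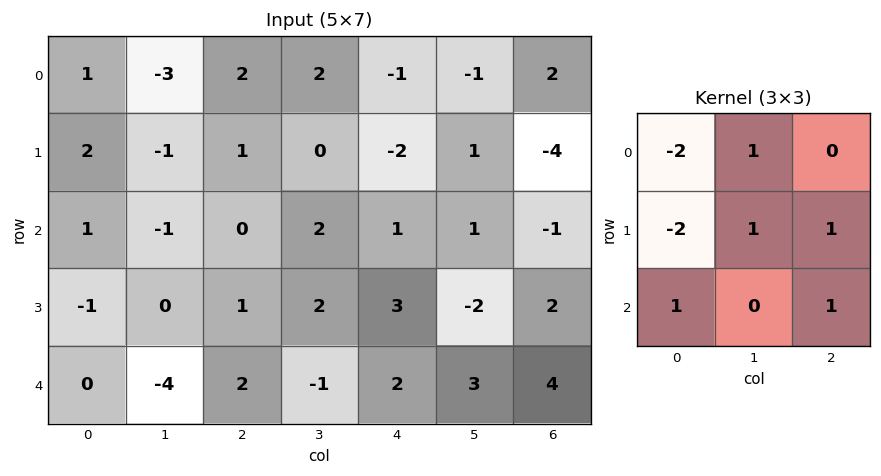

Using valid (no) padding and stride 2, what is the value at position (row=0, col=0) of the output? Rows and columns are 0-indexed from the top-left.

-8

The receptive field on the input at this output position is [1 -3 2 / 2 -1 1 / 1 -1 0]. Elementwise product with the kernel and sum: 1·-2 + -3·1 + 2·-2 + -1·1 + 1·1 + 1·1 + 0·1.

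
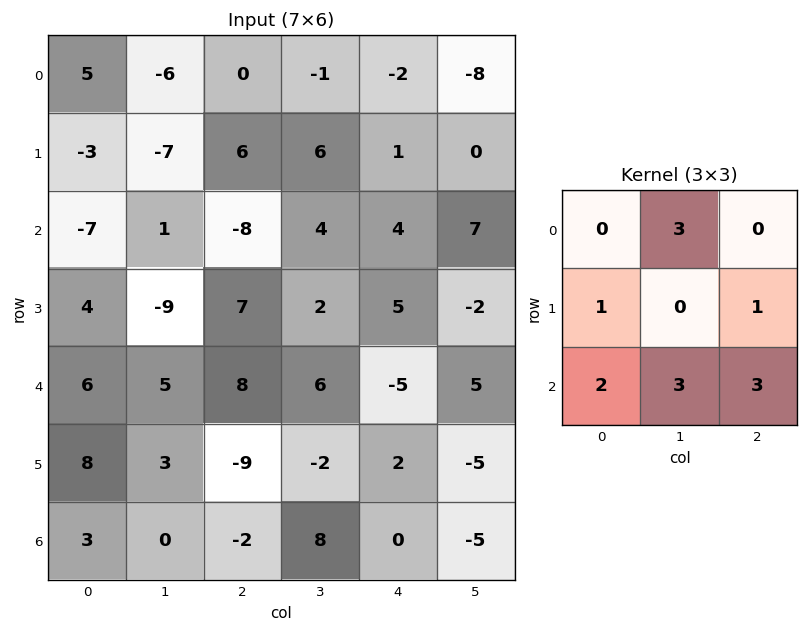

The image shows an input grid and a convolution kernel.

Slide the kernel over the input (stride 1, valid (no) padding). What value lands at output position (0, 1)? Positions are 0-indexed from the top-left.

The receptive field on the input at this output position is [-6 0 -1 / -7 6 6 / 1 -8 4]. Elementwise product with the kernel and sum: 0·3 + -7·1 + 6·1 + 1·2 + -8·3 + 4·3.

-11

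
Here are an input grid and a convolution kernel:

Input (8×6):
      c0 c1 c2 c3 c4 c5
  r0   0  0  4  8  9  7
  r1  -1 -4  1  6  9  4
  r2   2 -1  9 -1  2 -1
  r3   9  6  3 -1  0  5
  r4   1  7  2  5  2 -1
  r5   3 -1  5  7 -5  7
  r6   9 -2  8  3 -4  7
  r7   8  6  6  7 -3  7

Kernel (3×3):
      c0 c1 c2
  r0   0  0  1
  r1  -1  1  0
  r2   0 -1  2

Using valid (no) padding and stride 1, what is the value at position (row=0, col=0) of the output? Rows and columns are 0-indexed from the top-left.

20

The receptive field on the input at this output position is [0 0 4 / -1 -4 1 / 2 -1 9]. Elementwise product with the kernel and sum: 4·1 + -1·-1 + -4·1 + -1·-1 + 9·2.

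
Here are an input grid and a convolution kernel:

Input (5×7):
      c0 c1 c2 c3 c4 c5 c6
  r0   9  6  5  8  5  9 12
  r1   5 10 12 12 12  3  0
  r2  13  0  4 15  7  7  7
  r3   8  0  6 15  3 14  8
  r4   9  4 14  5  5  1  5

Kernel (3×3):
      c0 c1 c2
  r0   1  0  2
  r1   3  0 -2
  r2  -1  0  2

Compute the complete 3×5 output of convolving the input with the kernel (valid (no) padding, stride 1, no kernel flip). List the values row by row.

Output[0,0]: The receptive field on the input at this output position is [9 6 5 / 5 10 12 / 13 0 4]. Elementwise product with the kernel and sum: 9·1 + 5·2 + 5·3 + 12·-2 + 13·-1 + 4·2.

5 58 37 55 72
64 34 34 62 32
52 6 26 43 19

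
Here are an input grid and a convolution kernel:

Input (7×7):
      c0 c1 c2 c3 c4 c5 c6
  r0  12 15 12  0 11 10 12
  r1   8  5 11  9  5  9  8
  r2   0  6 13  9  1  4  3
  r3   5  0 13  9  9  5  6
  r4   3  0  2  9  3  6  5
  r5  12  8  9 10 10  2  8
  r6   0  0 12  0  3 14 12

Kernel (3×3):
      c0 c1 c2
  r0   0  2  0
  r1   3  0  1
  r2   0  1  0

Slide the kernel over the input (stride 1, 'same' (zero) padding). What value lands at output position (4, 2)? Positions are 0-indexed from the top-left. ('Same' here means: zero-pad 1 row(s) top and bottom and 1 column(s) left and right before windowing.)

The receptive field on the zero-padded input at this output position is [0 13 9 / 0 2 9 / 8 9 10]. Elementwise product with the kernel and sum: 13·2 + 0·3 + 9·1 + 9·1.

44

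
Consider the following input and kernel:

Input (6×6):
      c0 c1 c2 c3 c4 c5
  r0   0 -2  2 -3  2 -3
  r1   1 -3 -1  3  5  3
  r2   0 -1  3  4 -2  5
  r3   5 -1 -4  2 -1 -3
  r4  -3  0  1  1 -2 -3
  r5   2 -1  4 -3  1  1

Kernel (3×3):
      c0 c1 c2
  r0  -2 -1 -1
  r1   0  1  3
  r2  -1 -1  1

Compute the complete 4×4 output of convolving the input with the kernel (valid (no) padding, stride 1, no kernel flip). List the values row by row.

Output[0,0]: The receptive field on the input at this output position is [0 -2 2 / 1 -3 -1 / 0 -1 3]. Elementwise product with the kernel and sum: 0·-2 + -2·-1 + 2·-1 + -3·1 + -1·3 + 0·-1 + -1·-1 + 3·1.
Output[0,1]: The receptive field on the input at this output position is [-2 2 -3 / -3 -1 3 / -1 3 4]. Elementwise product with the kernel and sum: -2·-2 + 2·-1 + -3·-1 + -1·1 + 3·3 + -1·-1 + 3·-1 + 4·1.

-2 15 6 24
2 26 -7 -5
-11 -3 -13 -23
1 2 2 -8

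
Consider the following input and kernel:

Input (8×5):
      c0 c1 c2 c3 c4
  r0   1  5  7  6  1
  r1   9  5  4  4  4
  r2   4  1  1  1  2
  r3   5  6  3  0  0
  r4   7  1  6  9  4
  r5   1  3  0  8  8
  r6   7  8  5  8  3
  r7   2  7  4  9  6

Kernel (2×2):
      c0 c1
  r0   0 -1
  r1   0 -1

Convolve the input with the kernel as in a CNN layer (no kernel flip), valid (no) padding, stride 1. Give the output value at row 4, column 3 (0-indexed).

-12

The receptive field on the input at this output position is [9 4 / 8 8]. Elementwise product with the kernel and sum: 4·-1 + 8·-1.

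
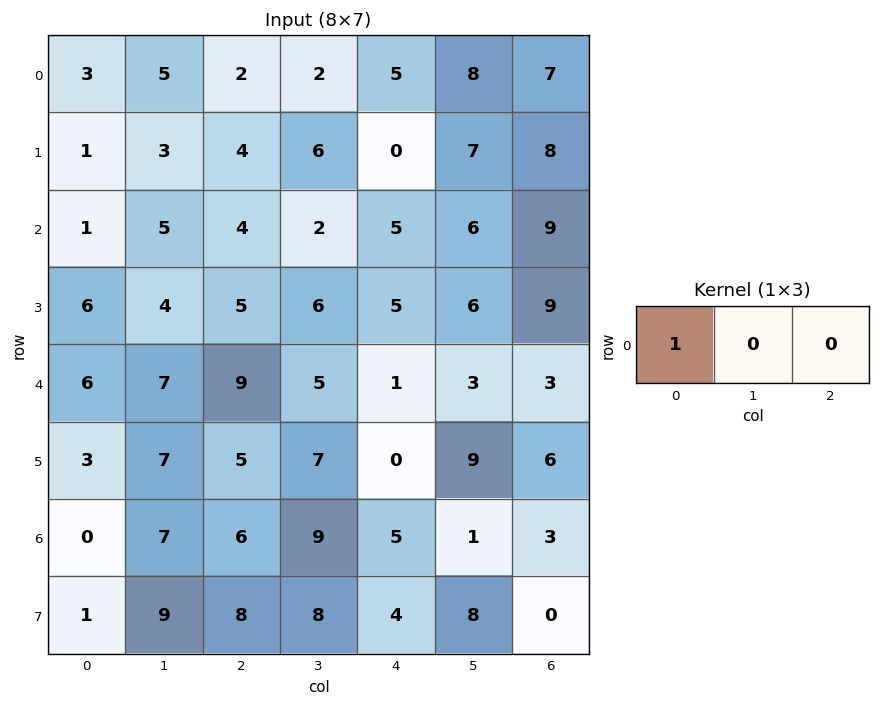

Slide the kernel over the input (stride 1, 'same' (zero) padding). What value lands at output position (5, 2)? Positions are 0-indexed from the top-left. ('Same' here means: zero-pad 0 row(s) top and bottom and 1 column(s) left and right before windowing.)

The receptive field on the zero-padded input at this output position is [7 5 7]. Elementwise product with the kernel and sum: 7·1.

7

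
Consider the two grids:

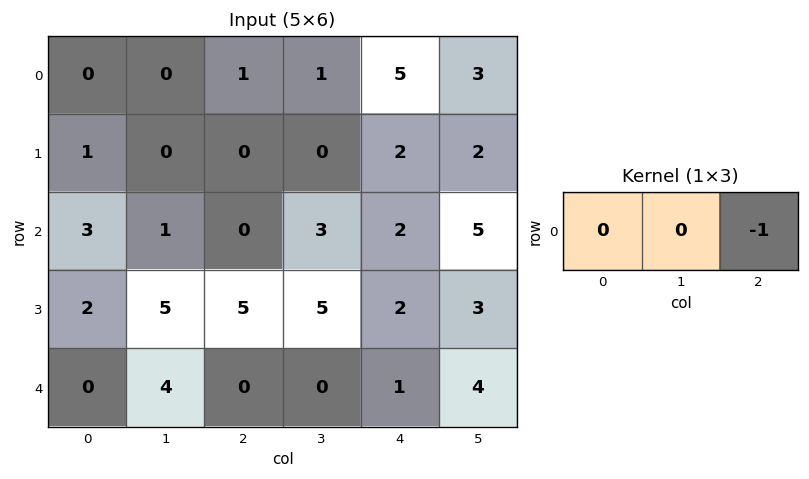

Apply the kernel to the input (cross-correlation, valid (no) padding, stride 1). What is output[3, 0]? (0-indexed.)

The receptive field on the input at this output position is [2 5 5]. Elementwise product with the kernel and sum: 5·-1.

-5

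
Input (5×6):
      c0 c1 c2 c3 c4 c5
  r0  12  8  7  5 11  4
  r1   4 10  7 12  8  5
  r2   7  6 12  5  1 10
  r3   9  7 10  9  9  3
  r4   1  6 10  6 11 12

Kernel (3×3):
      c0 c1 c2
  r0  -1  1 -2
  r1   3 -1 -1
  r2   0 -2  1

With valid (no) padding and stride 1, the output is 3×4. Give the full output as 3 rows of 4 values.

-23 -19 -32 29
-9 -37 10 -25
-17 -16 2 -19

Output[0,0]: The receptive field on the input at this output position is [12 8 7 / 4 10 7 / 7 6 12]. Elementwise product with the kernel and sum: 12·-1 + 8·1 + 7·-2 + 4·3 + 10·-1 + 7·-1 + 6·-2 + 12·1.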